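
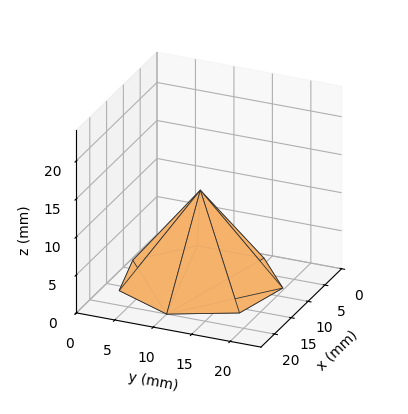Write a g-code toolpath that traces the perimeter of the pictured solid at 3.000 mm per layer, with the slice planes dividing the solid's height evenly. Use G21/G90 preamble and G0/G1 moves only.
Reading the render: the shape is a regular 7-sided pyramid, base circumscribed radius ≈ 10 mm, apex at z ≈ 12 mm (dimensions read to the nearest mm from the axis ticks). For the g-code, the solid's height is divided into equal slices at the stated Δz and each level perimeter traced with G1 moves after a G0 lift.

; perimeter-only toolpath
G21 ; units = mm
G90 ; absolute positioning
G28 ; home
; layer 1
G0 Z3.000
G0 X17.500 Y10.000
G1 X14.676 Y15.864
G1 X8.331 Y17.312
G1 X3.242 Y13.254
G1 X3.242 Y6.746
G1 X8.331 Y2.688
G1 X14.676 Y4.136
G1 X17.500 Y10.000
; layer 2
G0 Z6.000
G0 X15.000 Y10.000
G1 X13.117 Y13.909
G1 X8.887 Y14.874
G1 X5.495 Y12.169
G1 X5.495 Y7.830
G1 X8.887 Y5.125
G1 X13.117 Y6.091
G1 X15.000 Y10.000
; layer 3
G0 Z9.000
G0 X12.500 Y10.000
G1 X11.559 Y11.954
G1 X9.444 Y12.437
G1 X7.747 Y11.085
G1 X7.747 Y8.915
G1 X9.444 Y7.563
G1 X11.559 Y8.046
G1 X12.500 Y10.000
M2 ; end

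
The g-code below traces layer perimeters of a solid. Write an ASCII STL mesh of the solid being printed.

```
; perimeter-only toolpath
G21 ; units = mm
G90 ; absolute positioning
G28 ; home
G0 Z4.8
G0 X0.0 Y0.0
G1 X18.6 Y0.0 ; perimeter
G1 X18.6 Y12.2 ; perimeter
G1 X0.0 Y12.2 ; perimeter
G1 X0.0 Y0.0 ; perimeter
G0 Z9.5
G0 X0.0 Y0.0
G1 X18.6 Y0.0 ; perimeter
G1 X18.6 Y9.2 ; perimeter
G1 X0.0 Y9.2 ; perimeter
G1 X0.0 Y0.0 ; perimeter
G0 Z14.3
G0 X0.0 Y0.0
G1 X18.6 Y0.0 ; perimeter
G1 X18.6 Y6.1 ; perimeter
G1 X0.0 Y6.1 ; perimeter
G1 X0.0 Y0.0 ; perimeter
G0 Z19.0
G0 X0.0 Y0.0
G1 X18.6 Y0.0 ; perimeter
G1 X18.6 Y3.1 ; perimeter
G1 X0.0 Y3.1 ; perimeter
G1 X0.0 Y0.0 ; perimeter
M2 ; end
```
solid part
  facet normal 0.0000 0.0000 -1.0000
    outer loop
      vertex 18.6 15.3 0.0
      vertex 18.6 0.0 0.0
      vertex 0.0 0.0 0.0
    endloop
  endfacet
  facet normal 0.0000 0.0000 -1.0000
    outer loop
      vertex 0.0 15.3 0.0
      vertex 18.6 15.3 0.0
      vertex 0.0 0.0 0.0
    endloop
  endfacet
  facet normal 0.0000 -1.0000 0.0000
    outer loop
      vertex 0.0 0.0 0.0
      vertex 18.6 0.0 0.0
      vertex 18.6 0.0 23.8
    endloop
  endfacet
  facet normal 0.0000 -1.0000 0.0000
    outer loop
      vertex 0.0 0.0 0.0
      vertex 18.6 0.0 23.8
      vertex 0.0 0.0 23.8
    endloop
  endfacet
  facet normal 0.0000 0.8412 0.5408
    outer loop
      vertex 0.0 0.0 23.8
      vertex 18.6 0.0 23.8
      vertex 18.6 15.3 0.0
    endloop
  endfacet
  facet normal 0.0000 0.8412 0.5408
    outer loop
      vertex 0.0 0.0 23.8
      vertex 18.6 15.3 0.0
      vertex 0.0 15.3 0.0
    endloop
  endfacet
  facet normal -1.0000 0.0000 0.0000
    outer loop
      vertex 0.0 0.0 23.8
      vertex 0.0 15.3 0.0
      vertex 0.0 0.0 0.0
    endloop
  endfacet
  facet normal 1.0000 0.0000 0.0000
    outer loop
      vertex 18.6 0.0 0.0
      vertex 18.6 15.3 0.0
      vertex 18.6 0.0 23.8
    endloop
  endfacet
endsolid part

The G0 Z moves step by Δz≈4.8 mm. The G1 loops shrink linearly with z, so the solid tapers from its base footprint up to z≈23.8. Closing with a flat bottom cap and the tapered top and triangulating gives 8 facets — a wedge (ramp): 18.6 × 15.3 mm base, rising to 23.8 mm along the y=0 edge and sloping linearly to z=0 at y=15.3.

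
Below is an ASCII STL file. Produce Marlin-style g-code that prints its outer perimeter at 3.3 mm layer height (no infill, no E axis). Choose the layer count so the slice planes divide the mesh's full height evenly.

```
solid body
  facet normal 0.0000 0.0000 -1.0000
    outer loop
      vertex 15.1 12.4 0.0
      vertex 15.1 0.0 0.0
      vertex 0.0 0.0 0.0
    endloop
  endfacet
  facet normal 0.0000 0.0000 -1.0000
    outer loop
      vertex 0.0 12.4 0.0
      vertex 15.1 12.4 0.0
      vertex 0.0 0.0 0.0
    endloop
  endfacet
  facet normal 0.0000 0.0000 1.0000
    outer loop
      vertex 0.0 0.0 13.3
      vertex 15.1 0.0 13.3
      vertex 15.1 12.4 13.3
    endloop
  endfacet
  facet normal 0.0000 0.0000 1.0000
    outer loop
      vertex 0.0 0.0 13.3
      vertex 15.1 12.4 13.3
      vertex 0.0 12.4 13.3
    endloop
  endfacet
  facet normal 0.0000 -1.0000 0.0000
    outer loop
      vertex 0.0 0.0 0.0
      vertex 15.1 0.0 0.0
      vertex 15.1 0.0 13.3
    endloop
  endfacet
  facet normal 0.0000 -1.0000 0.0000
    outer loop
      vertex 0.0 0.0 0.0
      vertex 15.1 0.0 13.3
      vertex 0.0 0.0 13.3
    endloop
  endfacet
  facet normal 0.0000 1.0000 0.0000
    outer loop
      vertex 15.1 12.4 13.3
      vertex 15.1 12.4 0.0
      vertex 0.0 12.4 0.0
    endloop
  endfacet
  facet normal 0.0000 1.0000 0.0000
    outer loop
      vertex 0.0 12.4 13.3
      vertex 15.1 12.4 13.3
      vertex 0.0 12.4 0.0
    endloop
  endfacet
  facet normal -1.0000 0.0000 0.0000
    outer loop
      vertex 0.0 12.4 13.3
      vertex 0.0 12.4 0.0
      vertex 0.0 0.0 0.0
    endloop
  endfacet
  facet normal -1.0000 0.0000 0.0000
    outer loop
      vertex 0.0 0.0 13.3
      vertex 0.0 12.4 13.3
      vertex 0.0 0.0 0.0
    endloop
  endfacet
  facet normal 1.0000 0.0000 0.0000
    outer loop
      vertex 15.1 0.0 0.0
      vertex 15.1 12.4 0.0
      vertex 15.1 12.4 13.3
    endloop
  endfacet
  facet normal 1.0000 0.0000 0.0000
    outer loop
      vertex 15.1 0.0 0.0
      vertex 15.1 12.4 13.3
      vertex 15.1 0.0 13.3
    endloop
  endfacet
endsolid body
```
; perimeter-only toolpath
G21 ; units = mm
G90 ; absolute positioning
G28 ; home
; layer 1
G0 Z3.3
G0 X0.0 Y0.0
G1 X15.1 Y0.0
G1 X15.1 Y12.4
G1 X0.0 Y12.4
G1 X0.0 Y0.0
; layer 2
G0 Z6.7
G0 X0.0 Y0.0
G1 X15.1 Y0.0
G1 X15.1 Y12.4
G1 X0.0 Y12.4
G1 X0.0 Y0.0
; layer 3
G0 Z10.0
G0 X0.0 Y0.0
G1 X15.1 Y0.0
G1 X15.1 Y12.4
G1 X0.0 Y12.4
G1 X0.0 Y0.0
; layer 4
G0 Z13.3
G0 X0.0 Y0.0
G1 X15.1 Y0.0
G1 X15.1 Y12.4
G1 X0.0 Y12.4
G1 X0.0 Y0.0
M2 ; end

The solid is a rectangular box, roughly 15.1 × 12.4 mm footprint and 13.3 mm tall. Slicing at Δz = 3.3 mm — 4 equal slices spanning the solid's height, so layer i sits at z = i·h/4 — gives 4 non-empty perimeters. Each is a 4-segment closed polygon; G0 lifts to the layer z and rapids to the start vertex, then G1 traces the edges.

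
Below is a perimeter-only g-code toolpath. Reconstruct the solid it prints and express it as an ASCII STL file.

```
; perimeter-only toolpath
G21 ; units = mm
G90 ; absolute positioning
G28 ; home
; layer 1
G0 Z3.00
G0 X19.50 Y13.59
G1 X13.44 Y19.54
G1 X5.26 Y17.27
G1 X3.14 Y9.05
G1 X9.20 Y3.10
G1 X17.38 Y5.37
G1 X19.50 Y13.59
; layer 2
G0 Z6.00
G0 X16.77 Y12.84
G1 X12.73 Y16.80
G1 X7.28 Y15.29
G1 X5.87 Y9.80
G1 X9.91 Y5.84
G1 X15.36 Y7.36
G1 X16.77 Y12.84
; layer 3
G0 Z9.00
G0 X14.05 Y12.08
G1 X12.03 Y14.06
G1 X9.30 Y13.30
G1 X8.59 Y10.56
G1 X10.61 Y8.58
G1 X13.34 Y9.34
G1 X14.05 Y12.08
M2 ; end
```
solid part
  facet normal 0.0000 0.0000 -1.0000
    outer loop
      vertex 3.24 19.25 0.00
      vertex 14.15 22.28 0.00
      vertex 22.23 14.35 0.00
    endloop
  endfacet
  facet normal 0.0000 0.0000 -1.0000
    outer loop
      vertex 0.41 8.29 0.00
      vertex 3.24 19.25 0.00
      vertex 22.23 14.35 0.00
    endloop
  endfacet
  facet normal 0.0000 0.0000 -1.0000
    outer loop
      vertex 8.49 0.36 0.00
      vertex 0.41 8.29 0.00
      vertex 22.23 14.35 0.00
    endloop
  endfacet
  facet normal 0.0000 0.0000 -1.0000
    outer loop
      vertex 19.40 3.39 0.00
      vertex 8.49 0.36 0.00
      vertex 22.23 14.35 0.00
    endloop
  endfacet
  facet normal 0.5424 0.5527 0.6327
    outer loop
      vertex 22.23 14.35 0.00
      vertex 14.15 22.28 0.00
      vertex 11.32 11.32 12.00
    endloop
  endfacet
  facet normal -0.2072 0.7462 0.6327
    outer loop
      vertex 14.15 22.28 0.00
      vertex 3.24 19.25 0.00
      vertex 11.32 11.32 12.00
    endloop
  endfacet
  facet normal -0.7498 0.1936 0.6328
    outer loop
      vertex 3.24 19.25 0.00
      vertex 0.41 8.29 0.00
      vertex 11.32 11.32 12.00
    endloop
  endfacet
  facet normal -0.5424 -0.5527 0.6327
    outer loop
      vertex 0.41 8.29 0.00
      vertex 8.49 0.36 0.00
      vertex 11.32 11.32 12.00
    endloop
  endfacet
  facet normal 0.2072 -0.7462 0.6327
    outer loop
      vertex 8.49 0.36 0.00
      vertex 19.40 3.39 0.00
      vertex 11.32 11.32 12.00
    endloop
  endfacet
  facet normal 0.7498 -0.1936 0.6328
    outer loop
      vertex 19.40 3.39 0.00
      vertex 22.23 14.35 0.00
      vertex 11.32 11.32 12.00
    endloop
  endfacet
endsolid part

The G0 Z moves step by Δz≈3.00 mm. The G1 loops shrink linearly with z, so the solid tapers from its base footprint up to z≈12. Closing with a flat bottom cap and the tapered top and triangulating gives 10 facets — a regular 6-sided pyramid, base circumscribed radius ≈ 11.3 mm, apex at z ≈ 12 mm.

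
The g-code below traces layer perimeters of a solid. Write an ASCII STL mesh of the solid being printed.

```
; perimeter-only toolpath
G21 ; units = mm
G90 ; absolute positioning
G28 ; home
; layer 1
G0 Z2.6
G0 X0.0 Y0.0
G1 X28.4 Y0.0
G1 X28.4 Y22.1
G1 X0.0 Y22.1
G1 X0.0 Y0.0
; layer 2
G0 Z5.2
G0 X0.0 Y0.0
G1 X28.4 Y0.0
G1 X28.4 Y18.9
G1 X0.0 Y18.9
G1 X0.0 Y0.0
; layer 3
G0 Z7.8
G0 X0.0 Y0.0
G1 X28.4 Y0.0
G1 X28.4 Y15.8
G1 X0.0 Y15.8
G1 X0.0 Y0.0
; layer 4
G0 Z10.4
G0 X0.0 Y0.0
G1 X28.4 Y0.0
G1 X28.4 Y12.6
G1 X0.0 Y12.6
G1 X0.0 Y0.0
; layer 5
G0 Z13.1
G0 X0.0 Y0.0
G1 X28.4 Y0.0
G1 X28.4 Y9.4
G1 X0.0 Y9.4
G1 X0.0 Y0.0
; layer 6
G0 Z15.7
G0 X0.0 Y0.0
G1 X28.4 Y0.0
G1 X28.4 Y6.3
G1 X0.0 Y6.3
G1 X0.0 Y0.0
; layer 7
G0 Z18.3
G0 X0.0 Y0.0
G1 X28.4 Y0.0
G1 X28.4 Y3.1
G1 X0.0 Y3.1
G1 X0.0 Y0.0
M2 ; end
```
solid part
  facet normal 0.0000 0.0000 -1.0000
    outer loop
      vertex 28.4 25.2 0.0
      vertex 28.4 0.0 0.0
      vertex 0.0 0.0 0.0
    endloop
  endfacet
  facet normal 0.0000 0.0000 -1.0000
    outer loop
      vertex 0.0 25.2 0.0
      vertex 28.4 25.2 0.0
      vertex 0.0 0.0 0.0
    endloop
  endfacet
  facet normal 0.0000 -1.0000 0.0000
    outer loop
      vertex 0.0 0.0 0.0
      vertex 28.4 0.0 0.0
      vertex 28.4 0.0 20.9
    endloop
  endfacet
  facet normal 0.0000 -1.0000 0.0000
    outer loop
      vertex 0.0 0.0 0.0
      vertex 28.4 0.0 20.9
      vertex 0.0 0.0 20.9
    endloop
  endfacet
  facet normal 0.0000 0.6384 0.7697
    outer loop
      vertex 0.0 0.0 20.9
      vertex 28.4 0.0 20.9
      vertex 28.4 25.2 0.0
    endloop
  endfacet
  facet normal 0.0000 0.6384 0.7697
    outer loop
      vertex 0.0 0.0 20.9
      vertex 28.4 25.2 0.0
      vertex 0.0 25.2 0.0
    endloop
  endfacet
  facet normal -1.0000 0.0000 0.0000
    outer loop
      vertex 0.0 0.0 20.9
      vertex 0.0 25.2 0.0
      vertex 0.0 0.0 0.0
    endloop
  endfacet
  facet normal 1.0000 0.0000 0.0000
    outer loop
      vertex 28.4 0.0 0.0
      vertex 28.4 25.2 0.0
      vertex 28.4 0.0 20.9
    endloop
  endfacet
endsolid part

The G0 Z moves step by Δz≈2.6 mm. The G1 loops shrink linearly with z, so the solid tapers from its base footprint up to z≈20.9. Closing with a flat bottom cap and the tapered top and triangulating gives 8 facets — a wedge (ramp): 28.4 × 25.2 mm base, rising to 20.9 mm along the y=0 edge and sloping linearly to z=0 at y=25.2.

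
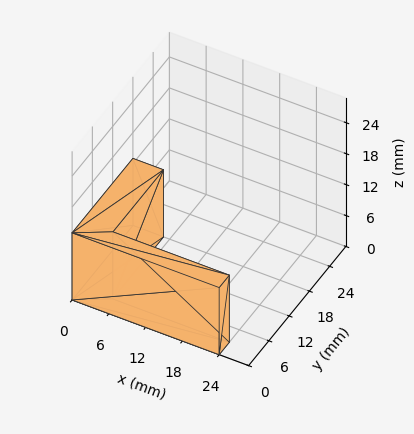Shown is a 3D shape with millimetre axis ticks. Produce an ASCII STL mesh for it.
Reading the render: the shape is an L-shaped prism: outer 24 × 18 mm, arm thicknesses ≈ 3 mm (horizontal) and 5 mm (vertical), extruded 13 mm in z (dimensions read to the nearest mm from the axis ticks). For the STL, each face is triangulated and given an outward normal.

solid part
  facet normal 0.0000 0.0000 -1.0000
    outer loop
      vertex 24.0 3.0 0.0
      vertex 24.0 0.0 0.0
      vertex 0.0 0.0 0.0
    endloop
  endfacet
  facet normal 0.0000 0.0000 -1.0000
    outer loop
      vertex 5.0 3.0 0.0
      vertex 24.0 3.0 0.0
      vertex 0.0 0.0 0.0
    endloop
  endfacet
  facet normal 0.0000 0.0000 -1.0000
    outer loop
      vertex 5.0 18.0 0.0
      vertex 5.0 3.0 0.0
      vertex 0.0 0.0 0.0
    endloop
  endfacet
  facet normal 0.0000 0.0000 -1.0000
    outer loop
      vertex 0.0 18.0 0.0
      vertex 5.0 18.0 0.0
      vertex 0.0 0.0 0.0
    endloop
  endfacet
  facet normal 0.0000 0.0000 1.0000
    outer loop
      vertex 0.0 0.0 13.0
      vertex 24.0 0.0 13.0
      vertex 24.0 3.0 13.0
    endloop
  endfacet
  facet normal 0.0000 0.0000 1.0000
    outer loop
      vertex 0.0 0.0 13.0
      vertex 24.0 3.0 13.0
      vertex 5.0 3.0 13.0
    endloop
  endfacet
  facet normal 0.0000 0.0000 1.0000
    outer loop
      vertex 0.0 0.0 13.0
      vertex 5.0 3.0 13.0
      vertex 5.0 18.0 13.0
    endloop
  endfacet
  facet normal 0.0000 0.0000 1.0000
    outer loop
      vertex 0.0 0.0 13.0
      vertex 5.0 18.0 13.0
      vertex 0.0 18.0 13.0
    endloop
  endfacet
  facet normal 0.0000 -1.0000 0.0000
    outer loop
      vertex 0.0 0.0 0.0
      vertex 24.0 0.0 0.0
      vertex 24.0 0.0 13.0
    endloop
  endfacet
  facet normal 0.0000 -1.0000 0.0000
    outer loop
      vertex 0.0 0.0 0.0
      vertex 24.0 0.0 13.0
      vertex 0.0 0.0 13.0
    endloop
  endfacet
  facet normal 1.0000 0.0000 0.0000
    outer loop
      vertex 24.0 0.0 0.0
      vertex 24.0 3.0 0.0
      vertex 24.0 3.0 13.0
    endloop
  endfacet
  facet normal 1.0000 0.0000 0.0000
    outer loop
      vertex 24.0 0.0 0.0
      vertex 24.0 3.0 13.0
      vertex 24.0 0.0 13.0
    endloop
  endfacet
  facet normal 0.0000 1.0000 0.0000
    outer loop
      vertex 24.0 3.0 0.0
      vertex 5.0 3.0 0.0
      vertex 5.0 3.0 13.0
    endloop
  endfacet
  facet normal 0.0000 1.0000 0.0000
    outer loop
      vertex 24.0 3.0 0.0
      vertex 5.0 3.0 13.0
      vertex 24.0 3.0 13.0
    endloop
  endfacet
  facet normal 1.0000 0.0000 0.0000
    outer loop
      vertex 5.0 3.0 0.0
      vertex 5.0 18.0 0.0
      vertex 5.0 18.0 13.0
    endloop
  endfacet
  facet normal 1.0000 0.0000 0.0000
    outer loop
      vertex 5.0 3.0 0.0
      vertex 5.0 18.0 13.0
      vertex 5.0 3.0 13.0
    endloop
  endfacet
  facet normal 0.0000 1.0000 0.0000
    outer loop
      vertex 5.0 18.0 0.0
      vertex 0.0 18.0 0.0
      vertex 0.0 18.0 13.0
    endloop
  endfacet
  facet normal 0.0000 1.0000 0.0000
    outer loop
      vertex 5.0 18.0 0.0
      vertex 0.0 18.0 13.0
      vertex 5.0 18.0 13.0
    endloop
  endfacet
  facet normal -1.0000 0.0000 0.0000
    outer loop
      vertex 0.0 18.0 0.0
      vertex 0.0 0.0 0.0
      vertex 0.0 0.0 13.0
    endloop
  endfacet
  facet normal -1.0000 0.0000 0.0000
    outer loop
      vertex 0.0 18.0 0.0
      vertex 0.0 0.0 13.0
      vertex 0.0 18.0 13.0
    endloop
  endfacet
endsolid part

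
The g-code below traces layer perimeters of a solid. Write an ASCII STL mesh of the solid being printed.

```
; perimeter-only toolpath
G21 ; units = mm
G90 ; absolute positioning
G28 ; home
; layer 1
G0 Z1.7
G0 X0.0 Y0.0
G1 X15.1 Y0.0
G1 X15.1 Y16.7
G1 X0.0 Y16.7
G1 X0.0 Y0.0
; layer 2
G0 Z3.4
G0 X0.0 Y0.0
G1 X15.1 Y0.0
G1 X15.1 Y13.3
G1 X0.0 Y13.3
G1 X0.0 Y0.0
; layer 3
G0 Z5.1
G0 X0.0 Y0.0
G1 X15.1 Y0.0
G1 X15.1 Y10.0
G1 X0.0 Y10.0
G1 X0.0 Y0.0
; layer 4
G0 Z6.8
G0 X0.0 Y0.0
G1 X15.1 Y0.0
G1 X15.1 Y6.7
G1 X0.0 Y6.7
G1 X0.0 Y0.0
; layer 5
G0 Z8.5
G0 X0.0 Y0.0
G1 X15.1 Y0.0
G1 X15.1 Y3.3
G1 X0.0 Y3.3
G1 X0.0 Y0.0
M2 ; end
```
solid part
  facet normal 0.0000 0.0000 -1.0000
    outer loop
      vertex 15.1 20.0 0.0
      vertex 15.1 0.0 0.0
      vertex 0.0 0.0 0.0
    endloop
  endfacet
  facet normal 0.0000 0.0000 -1.0000
    outer loop
      vertex 0.0 20.0 0.0
      vertex 15.1 20.0 0.0
      vertex 0.0 0.0 0.0
    endloop
  endfacet
  facet normal 0.0000 -1.0000 0.0000
    outer loop
      vertex 0.0 0.0 0.0
      vertex 15.1 0.0 0.0
      vertex 15.1 0.0 10.2
    endloop
  endfacet
  facet normal 0.0000 -1.0000 0.0000
    outer loop
      vertex 0.0 0.0 0.0
      vertex 15.1 0.0 10.2
      vertex 0.0 0.0 10.2
    endloop
  endfacet
  facet normal 0.0000 0.4543 0.8908
    outer loop
      vertex 0.0 0.0 10.2
      vertex 15.1 0.0 10.2
      vertex 15.1 20.0 0.0
    endloop
  endfacet
  facet normal 0.0000 0.4543 0.8908
    outer loop
      vertex 0.0 0.0 10.2
      vertex 15.1 20.0 0.0
      vertex 0.0 20.0 0.0
    endloop
  endfacet
  facet normal -1.0000 0.0000 0.0000
    outer loop
      vertex 0.0 0.0 10.2
      vertex 0.0 20.0 0.0
      vertex 0.0 0.0 0.0
    endloop
  endfacet
  facet normal 1.0000 0.0000 0.0000
    outer loop
      vertex 15.1 0.0 0.0
      vertex 15.1 20.0 0.0
      vertex 15.1 0.0 10.2
    endloop
  endfacet
endsolid part

The G0 Z moves step by Δz≈1.7 mm. The G1 loops shrink linearly with z, so the solid tapers from its base footprint up to z≈10.2. Closing with a flat bottom cap and the tapered top and triangulating gives 8 facets — a wedge (ramp): 15.1 × 20 mm base, rising to 10.2 mm along the y=0 edge and sloping linearly to z=0 at y=20.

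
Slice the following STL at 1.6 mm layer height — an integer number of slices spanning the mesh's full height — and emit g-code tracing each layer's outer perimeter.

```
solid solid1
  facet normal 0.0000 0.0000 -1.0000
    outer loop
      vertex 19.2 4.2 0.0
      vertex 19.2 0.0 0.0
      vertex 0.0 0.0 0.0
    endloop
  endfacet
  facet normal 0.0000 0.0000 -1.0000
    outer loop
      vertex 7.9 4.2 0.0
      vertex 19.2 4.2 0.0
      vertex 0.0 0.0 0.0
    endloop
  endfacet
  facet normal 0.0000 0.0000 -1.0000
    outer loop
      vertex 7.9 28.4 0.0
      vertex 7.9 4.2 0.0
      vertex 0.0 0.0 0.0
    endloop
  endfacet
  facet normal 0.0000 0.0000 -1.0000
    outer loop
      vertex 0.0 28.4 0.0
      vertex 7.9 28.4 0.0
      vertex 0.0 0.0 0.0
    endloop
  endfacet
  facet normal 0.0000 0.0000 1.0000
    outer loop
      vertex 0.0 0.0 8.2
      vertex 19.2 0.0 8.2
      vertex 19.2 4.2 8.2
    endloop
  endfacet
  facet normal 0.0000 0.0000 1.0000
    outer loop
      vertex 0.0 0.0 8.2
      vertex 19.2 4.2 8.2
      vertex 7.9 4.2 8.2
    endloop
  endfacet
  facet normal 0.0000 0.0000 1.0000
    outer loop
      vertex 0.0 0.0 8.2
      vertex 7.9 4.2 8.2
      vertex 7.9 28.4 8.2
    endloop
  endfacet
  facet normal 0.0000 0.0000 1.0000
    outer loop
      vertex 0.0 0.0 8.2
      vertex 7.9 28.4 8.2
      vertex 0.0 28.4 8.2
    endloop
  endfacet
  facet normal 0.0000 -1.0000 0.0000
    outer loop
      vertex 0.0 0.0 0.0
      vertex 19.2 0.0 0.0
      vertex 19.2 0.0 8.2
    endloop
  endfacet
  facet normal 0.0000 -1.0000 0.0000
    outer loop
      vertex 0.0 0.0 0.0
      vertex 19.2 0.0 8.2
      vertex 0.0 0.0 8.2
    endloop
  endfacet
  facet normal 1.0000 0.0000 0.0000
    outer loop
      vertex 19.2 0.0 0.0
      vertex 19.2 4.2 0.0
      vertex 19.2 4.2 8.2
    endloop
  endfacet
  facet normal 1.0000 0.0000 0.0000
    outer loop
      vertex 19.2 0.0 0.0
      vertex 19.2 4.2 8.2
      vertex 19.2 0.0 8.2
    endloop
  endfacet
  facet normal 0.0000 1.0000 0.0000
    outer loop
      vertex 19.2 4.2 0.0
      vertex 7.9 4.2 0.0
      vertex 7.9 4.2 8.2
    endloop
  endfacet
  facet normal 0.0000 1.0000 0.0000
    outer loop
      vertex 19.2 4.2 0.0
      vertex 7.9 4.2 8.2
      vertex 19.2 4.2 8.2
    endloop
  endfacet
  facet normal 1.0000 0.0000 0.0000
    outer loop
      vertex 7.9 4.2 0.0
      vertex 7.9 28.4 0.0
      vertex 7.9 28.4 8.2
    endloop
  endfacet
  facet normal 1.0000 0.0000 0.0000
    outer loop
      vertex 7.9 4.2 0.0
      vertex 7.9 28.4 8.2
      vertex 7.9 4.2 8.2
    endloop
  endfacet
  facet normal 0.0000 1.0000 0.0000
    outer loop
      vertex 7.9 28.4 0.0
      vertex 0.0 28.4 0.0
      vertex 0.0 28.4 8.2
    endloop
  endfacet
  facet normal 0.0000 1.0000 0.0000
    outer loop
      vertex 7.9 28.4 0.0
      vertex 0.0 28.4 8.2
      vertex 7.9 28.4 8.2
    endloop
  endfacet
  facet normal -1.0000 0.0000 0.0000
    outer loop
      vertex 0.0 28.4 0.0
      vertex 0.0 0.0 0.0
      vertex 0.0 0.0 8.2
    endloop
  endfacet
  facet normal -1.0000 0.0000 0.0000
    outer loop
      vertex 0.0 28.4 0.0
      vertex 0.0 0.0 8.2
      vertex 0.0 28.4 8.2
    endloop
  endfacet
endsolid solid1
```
; perimeter-only toolpath
G21 ; units = mm
G90 ; absolute positioning
G28 ; home
; layer 1
G0 Z1.6
G0 X0.0 Y0.0
G1 X19.2 Y0.0
G1 X19.2 Y4.2
G1 X7.9 Y4.2
G1 X7.9 Y28.4
G1 X0.0 Y28.4
G1 X0.0 Y0.0
; layer 2
G0 Z3.3
G0 X0.0 Y0.0
G1 X19.2 Y0.0
G1 X19.2 Y4.2
G1 X7.9 Y4.2
G1 X7.9 Y28.4
G1 X0.0 Y28.4
G1 X0.0 Y0.0
; layer 3
G0 Z4.9
G0 X0.0 Y0.0
G1 X19.2 Y0.0
G1 X19.2 Y4.2
G1 X7.9 Y4.2
G1 X7.9 Y28.4
G1 X0.0 Y28.4
G1 X0.0 Y0.0
; layer 4
G0 Z6.6
G0 X0.0 Y0.0
G1 X19.2 Y0.0
G1 X19.2 Y4.2
G1 X7.9 Y4.2
G1 X7.9 Y28.4
G1 X0.0 Y28.4
G1 X0.0 Y0.0
; layer 5
G0 Z8.2
G0 X0.0 Y0.0
G1 X19.2 Y0.0
G1 X19.2 Y4.2
G1 X7.9 Y4.2
G1 X7.9 Y28.4
G1 X0.0 Y28.4
G1 X0.0 Y0.0
M2 ; end

The solid is an L-shaped prism: outer 19.2 × 28.4 mm, arm thicknesses ≈ 4.2 mm (horizontal) and 7.9 mm (vertical), extruded 8.2 mm in z. Slicing at Δz = 1.6 mm — 5 equal slices spanning the solid's height, so layer i sits at z = i·h/5 — gives 5 non-empty perimeters. Each is a 6-segment closed polygon; G0 lifts to the layer z and rapids to the start vertex, then G1 traces the edges.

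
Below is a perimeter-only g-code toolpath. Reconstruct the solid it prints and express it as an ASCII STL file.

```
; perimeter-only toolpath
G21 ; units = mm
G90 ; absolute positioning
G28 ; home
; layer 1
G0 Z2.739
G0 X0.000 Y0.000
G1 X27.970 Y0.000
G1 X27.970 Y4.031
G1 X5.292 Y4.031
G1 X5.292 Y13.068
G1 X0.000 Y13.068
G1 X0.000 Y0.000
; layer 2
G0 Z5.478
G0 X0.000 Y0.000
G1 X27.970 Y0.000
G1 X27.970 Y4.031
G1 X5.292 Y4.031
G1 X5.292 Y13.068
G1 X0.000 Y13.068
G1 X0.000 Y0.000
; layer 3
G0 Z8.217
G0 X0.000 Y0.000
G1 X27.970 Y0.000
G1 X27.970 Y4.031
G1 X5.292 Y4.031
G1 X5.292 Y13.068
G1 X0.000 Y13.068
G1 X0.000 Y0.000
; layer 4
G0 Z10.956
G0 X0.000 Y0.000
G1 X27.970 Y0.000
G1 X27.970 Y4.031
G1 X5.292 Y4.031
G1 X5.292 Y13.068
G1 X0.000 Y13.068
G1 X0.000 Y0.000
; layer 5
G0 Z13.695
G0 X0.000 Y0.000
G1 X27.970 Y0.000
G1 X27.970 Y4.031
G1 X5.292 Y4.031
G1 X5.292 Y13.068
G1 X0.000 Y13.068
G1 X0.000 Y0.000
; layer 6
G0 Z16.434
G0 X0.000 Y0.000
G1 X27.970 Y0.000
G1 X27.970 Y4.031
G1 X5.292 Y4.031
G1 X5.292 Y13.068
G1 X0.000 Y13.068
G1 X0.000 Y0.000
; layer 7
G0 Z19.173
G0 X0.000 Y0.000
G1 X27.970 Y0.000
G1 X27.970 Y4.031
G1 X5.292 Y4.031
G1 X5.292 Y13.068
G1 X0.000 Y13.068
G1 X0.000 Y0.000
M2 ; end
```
solid part
  facet normal 0.0000 0.0000 -1.0000
    outer loop
      vertex 27.970 4.031 0.000
      vertex 27.970 0.000 0.000
      vertex 0.000 0.000 0.000
    endloop
  endfacet
  facet normal 0.0000 0.0000 -1.0000
    outer loop
      vertex 5.292 4.031 0.000
      vertex 27.970 4.031 0.000
      vertex 0.000 0.000 0.000
    endloop
  endfacet
  facet normal 0.0000 0.0000 -1.0000
    outer loop
      vertex 5.292 13.068 0.000
      vertex 5.292 4.031 0.000
      vertex 0.000 0.000 0.000
    endloop
  endfacet
  facet normal 0.0000 0.0000 -1.0000
    outer loop
      vertex 0.000 13.068 0.000
      vertex 5.292 13.068 0.000
      vertex 0.000 0.000 0.000
    endloop
  endfacet
  facet normal 0.0000 0.0000 1.0000
    outer loop
      vertex 0.000 0.000 19.173
      vertex 27.970 0.000 19.173
      vertex 27.970 4.031 19.173
    endloop
  endfacet
  facet normal 0.0000 0.0000 1.0000
    outer loop
      vertex 0.000 0.000 19.173
      vertex 27.970 4.031 19.173
      vertex 5.292 4.031 19.173
    endloop
  endfacet
  facet normal 0.0000 0.0000 1.0000
    outer loop
      vertex 0.000 0.000 19.173
      vertex 5.292 4.031 19.173
      vertex 5.292 13.068 19.173
    endloop
  endfacet
  facet normal 0.0000 0.0000 1.0000
    outer loop
      vertex 0.000 0.000 19.173
      vertex 5.292 13.068 19.173
      vertex 0.000 13.068 19.173
    endloop
  endfacet
  facet normal 0.0000 -1.0000 0.0000
    outer loop
      vertex 0.000 0.000 0.000
      vertex 27.970 0.000 0.000
      vertex 27.970 0.000 19.173
    endloop
  endfacet
  facet normal 0.0000 -1.0000 0.0000
    outer loop
      vertex 0.000 0.000 0.000
      vertex 27.970 0.000 19.173
      vertex 0.000 0.000 19.173
    endloop
  endfacet
  facet normal 1.0000 0.0000 0.0000
    outer loop
      vertex 27.970 0.000 0.000
      vertex 27.970 4.031 0.000
      vertex 27.970 4.031 19.173
    endloop
  endfacet
  facet normal 1.0000 0.0000 0.0000
    outer loop
      vertex 27.970 0.000 0.000
      vertex 27.970 4.031 19.173
      vertex 27.970 0.000 19.173
    endloop
  endfacet
  facet normal 0.0000 1.0000 0.0000
    outer loop
      vertex 27.970 4.031 0.000
      vertex 5.292 4.031 0.000
      vertex 5.292 4.031 19.173
    endloop
  endfacet
  facet normal 0.0000 1.0000 0.0000
    outer loop
      vertex 27.970 4.031 0.000
      vertex 5.292 4.031 19.173
      vertex 27.970 4.031 19.173
    endloop
  endfacet
  facet normal 1.0000 0.0000 0.0000
    outer loop
      vertex 5.292 4.031 0.000
      vertex 5.292 13.068 0.000
      vertex 5.292 13.068 19.173
    endloop
  endfacet
  facet normal 1.0000 0.0000 0.0000
    outer loop
      vertex 5.292 4.031 0.000
      vertex 5.292 13.068 19.173
      vertex 5.292 4.031 19.173
    endloop
  endfacet
  facet normal 0.0000 1.0000 0.0000
    outer loop
      vertex 5.292 13.068 0.000
      vertex 0.000 13.068 0.000
      vertex 0.000 13.068 19.173
    endloop
  endfacet
  facet normal 0.0000 1.0000 0.0000
    outer loop
      vertex 5.292 13.068 0.000
      vertex 0.000 13.068 19.173
      vertex 5.292 13.068 19.173
    endloop
  endfacet
  facet normal -1.0000 0.0000 0.0000
    outer loop
      vertex 0.000 13.068 0.000
      vertex 0.000 0.000 0.000
      vertex 0.000 0.000 19.173
    endloop
  endfacet
  facet normal -1.0000 0.0000 0.0000
    outer loop
      vertex 0.000 13.068 0.000
      vertex 0.000 0.000 19.173
      vertex 0.000 13.068 19.173
    endloop
  endfacet
endsolid part

The G0 Z moves step by Δz≈2.739 mm. Every layer's G1 loop is the same polygon, so the solid is a straight extrusion of it from z=0 to z≈19.2. Closing with flat bottom and top caps and triangulating gives 20 facets — an L-shaped prism: outer 28 × 13.1 mm, arm thicknesses ≈ 4.03 mm (horizontal) and 5.29 mm (vertical), extruded 19.2 mm in z.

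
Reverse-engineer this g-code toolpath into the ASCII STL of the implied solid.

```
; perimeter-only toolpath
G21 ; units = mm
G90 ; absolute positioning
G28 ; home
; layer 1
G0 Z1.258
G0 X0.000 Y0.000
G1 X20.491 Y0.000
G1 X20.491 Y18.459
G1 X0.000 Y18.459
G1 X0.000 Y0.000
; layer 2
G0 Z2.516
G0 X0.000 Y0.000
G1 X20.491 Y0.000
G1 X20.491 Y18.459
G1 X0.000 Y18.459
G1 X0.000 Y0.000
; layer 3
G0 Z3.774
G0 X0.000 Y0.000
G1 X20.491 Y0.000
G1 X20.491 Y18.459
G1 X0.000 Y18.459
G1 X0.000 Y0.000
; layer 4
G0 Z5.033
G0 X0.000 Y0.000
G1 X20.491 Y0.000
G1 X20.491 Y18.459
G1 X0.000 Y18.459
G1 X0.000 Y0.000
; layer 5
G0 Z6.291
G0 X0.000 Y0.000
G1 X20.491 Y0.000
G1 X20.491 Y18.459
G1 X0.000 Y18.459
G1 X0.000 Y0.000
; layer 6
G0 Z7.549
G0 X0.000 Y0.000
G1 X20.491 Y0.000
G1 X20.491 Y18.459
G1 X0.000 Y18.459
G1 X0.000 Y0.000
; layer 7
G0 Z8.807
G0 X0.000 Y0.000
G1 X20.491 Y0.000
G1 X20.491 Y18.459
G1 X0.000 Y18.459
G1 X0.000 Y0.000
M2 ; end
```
solid part
  facet normal 0.0000 0.0000 -1.0000
    outer loop
      vertex 20.491 18.459 0.000
      vertex 20.491 0.000 0.000
      vertex 0.000 0.000 0.000
    endloop
  endfacet
  facet normal 0.0000 0.0000 -1.0000
    outer loop
      vertex 0.000 18.459 0.000
      vertex 20.491 18.459 0.000
      vertex 0.000 0.000 0.000
    endloop
  endfacet
  facet normal 0.0000 0.0000 1.0000
    outer loop
      vertex 0.000 0.000 8.807
      vertex 20.491 0.000 8.807
      vertex 20.491 18.459 8.807
    endloop
  endfacet
  facet normal 0.0000 0.0000 1.0000
    outer loop
      vertex 0.000 0.000 8.807
      vertex 20.491 18.459 8.807
      vertex 0.000 18.459 8.807
    endloop
  endfacet
  facet normal 0.0000 -1.0000 0.0000
    outer loop
      vertex 0.000 0.000 0.000
      vertex 20.491 0.000 0.000
      vertex 20.491 0.000 8.807
    endloop
  endfacet
  facet normal 0.0000 -1.0000 0.0000
    outer loop
      vertex 0.000 0.000 0.000
      vertex 20.491 0.000 8.807
      vertex 0.000 0.000 8.807
    endloop
  endfacet
  facet normal 0.0000 1.0000 0.0000
    outer loop
      vertex 20.491 18.459 8.807
      vertex 20.491 18.459 0.000
      vertex 0.000 18.459 0.000
    endloop
  endfacet
  facet normal 0.0000 1.0000 0.0000
    outer loop
      vertex 0.000 18.459 8.807
      vertex 20.491 18.459 8.807
      vertex 0.000 18.459 0.000
    endloop
  endfacet
  facet normal -1.0000 0.0000 0.0000
    outer loop
      vertex 0.000 18.459 8.807
      vertex 0.000 18.459 0.000
      vertex 0.000 0.000 0.000
    endloop
  endfacet
  facet normal -1.0000 0.0000 0.0000
    outer loop
      vertex 0.000 0.000 8.807
      vertex 0.000 18.459 8.807
      vertex 0.000 0.000 0.000
    endloop
  endfacet
  facet normal 1.0000 0.0000 0.0000
    outer loop
      vertex 20.491 0.000 0.000
      vertex 20.491 18.459 0.000
      vertex 20.491 18.459 8.807
    endloop
  endfacet
  facet normal 1.0000 0.0000 0.0000
    outer loop
      vertex 20.491 0.000 0.000
      vertex 20.491 18.459 8.807
      vertex 20.491 0.000 8.807
    endloop
  endfacet
endsolid part

The G0 Z moves step by Δz≈1.258 mm. Every layer's G1 loop is the same polygon, so the solid is a straight extrusion of it from z=0 to z≈8.81. Closing with flat bottom and top caps and triangulating gives 12 facets — a rectangular box, roughly 20.5 × 18.5 mm footprint and 8.81 mm tall.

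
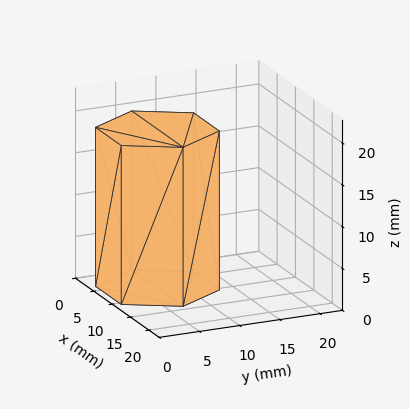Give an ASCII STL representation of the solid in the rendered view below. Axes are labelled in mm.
Reading the render: the shape is a regular 6-sided prism (a cylinder approximated with 6 flat sides), circumscribed radius ≈ 7 mm, height ≈ 19 mm (dimensions read to the nearest mm from the axis ticks). For the STL, each face is triangulated and given an outward normal.

solid part
  facet normal 0.0000 0.0000 -1.0000
    outer loop
      vertex 3.5 13.1 0.0
      vertex 10.5 13.1 0.0
      vertex 14.0 7.0 0.0
    endloop
  endfacet
  facet normal 0.0000 0.0000 -1.0000
    outer loop
      vertex 0.0 7.0 0.0
      vertex 3.5 13.1 0.0
      vertex 14.0 7.0 0.0
    endloop
  endfacet
  facet normal 0.0000 0.0000 -1.0000
    outer loop
      vertex 3.5 0.9 0.0
      vertex 0.0 7.0 0.0
      vertex 14.0 7.0 0.0
    endloop
  endfacet
  facet normal 0.0000 0.0000 -1.0000
    outer loop
      vertex 10.5 0.9 0.0
      vertex 3.5 0.9 0.0
      vertex 14.0 7.0 0.0
    endloop
  endfacet
  facet normal 0.0000 0.0000 1.0000
    outer loop
      vertex 14.0 7.0 19.0
      vertex 10.5 13.1 19.0
      vertex 3.5 13.1 19.0
    endloop
  endfacet
  facet normal 0.0000 0.0000 1.0000
    outer loop
      vertex 14.0 7.0 19.0
      vertex 3.5 13.1 19.0
      vertex 0.0 7.0 19.0
    endloop
  endfacet
  facet normal 0.0000 0.0000 1.0000
    outer loop
      vertex 14.0 7.0 19.0
      vertex 0.0 7.0 19.0
      vertex 3.5 0.9 19.0
    endloop
  endfacet
  facet normal 0.0000 0.0000 1.0000
    outer loop
      vertex 14.0 7.0 19.0
      vertex 3.5 0.9 19.0
      vertex 10.5 0.9 19.0
    endloop
  endfacet
  facet normal 0.8674 0.4977 0.0000
    outer loop
      vertex 14.0 7.0 0.0
      vertex 10.5 13.1 0.0
      vertex 10.5 13.1 19.0
    endloop
  endfacet
  facet normal 0.8674 0.4977 0.0000
    outer loop
      vertex 14.0 7.0 0.0
      vertex 10.5 13.1 19.0
      vertex 14.0 7.0 19.0
    endloop
  endfacet
  facet normal 0.0000 1.0000 0.0000
    outer loop
      vertex 10.5 13.1 0.0
      vertex 3.5 13.1 0.0
      vertex 3.5 13.1 19.0
    endloop
  endfacet
  facet normal 0.0000 1.0000 0.0000
    outer loop
      vertex 10.5 13.1 0.0
      vertex 3.5 13.1 19.0
      vertex 10.5 13.1 19.0
    endloop
  endfacet
  facet normal -0.8674 0.4977 0.0000
    outer loop
      vertex 3.5 13.1 0.0
      vertex 0.0 7.0 0.0
      vertex 0.0 7.0 19.0
    endloop
  endfacet
  facet normal -0.8674 0.4977 0.0000
    outer loop
      vertex 3.5 13.1 0.0
      vertex 0.0 7.0 19.0
      vertex 3.5 13.1 19.0
    endloop
  endfacet
  facet normal -0.8674 -0.4977 0.0000
    outer loop
      vertex 0.0 7.0 0.0
      vertex 3.5 0.9 0.0
      vertex 3.5 0.9 19.0
    endloop
  endfacet
  facet normal -0.8674 -0.4977 0.0000
    outer loop
      vertex 0.0 7.0 0.0
      vertex 3.5 0.9 19.0
      vertex 0.0 7.0 19.0
    endloop
  endfacet
  facet normal 0.0000 -1.0000 0.0000
    outer loop
      vertex 3.5 0.9 0.0
      vertex 10.5 0.9 0.0
      vertex 10.5 0.9 19.0
    endloop
  endfacet
  facet normal 0.0000 -1.0000 0.0000
    outer loop
      vertex 3.5 0.9 0.0
      vertex 10.5 0.9 19.0
      vertex 3.5 0.9 19.0
    endloop
  endfacet
  facet normal 0.8674 -0.4977 0.0000
    outer loop
      vertex 10.5 0.9 0.0
      vertex 14.0 7.0 0.0
      vertex 14.0 7.0 19.0
    endloop
  endfacet
  facet normal 0.8674 -0.4977 0.0000
    outer loop
      vertex 10.5 0.9 0.0
      vertex 14.0 7.0 19.0
      vertex 10.5 0.9 19.0
    endloop
  endfacet
endsolid part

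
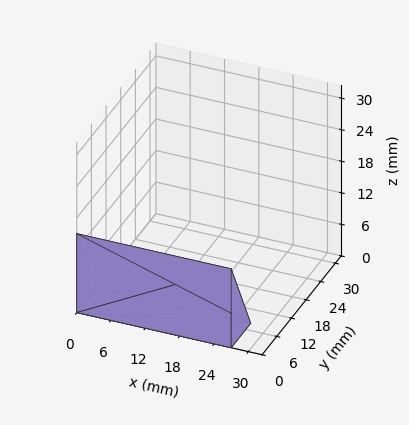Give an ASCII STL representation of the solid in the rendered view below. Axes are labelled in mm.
Reading the render: the shape is a wedge (ramp): 27 × 8 mm base, rising to 15 mm along the y=0 edge and sloping linearly to z=0 at y=8 (dimensions read to the nearest mm from the axis ticks). For the STL, each face is triangulated and given an outward normal.

solid part
  facet normal 0.0000 0.0000 -1.0000
    outer loop
      vertex 27.0 8.0 0.0
      vertex 27.0 0.0 0.0
      vertex 0.0 0.0 0.0
    endloop
  endfacet
  facet normal 0.0000 0.0000 -1.0000
    outer loop
      vertex 0.0 8.0 0.0
      vertex 27.0 8.0 0.0
      vertex 0.0 0.0 0.0
    endloop
  endfacet
  facet normal 0.0000 -1.0000 0.0000
    outer loop
      vertex 0.0 0.0 0.0
      vertex 27.0 0.0 0.0
      vertex 27.0 0.0 15.0
    endloop
  endfacet
  facet normal 0.0000 -1.0000 0.0000
    outer loop
      vertex 0.0 0.0 0.0
      vertex 27.0 0.0 15.0
      vertex 0.0 0.0 15.0
    endloop
  endfacet
  facet normal 0.0000 0.8824 0.4706
    outer loop
      vertex 0.0 0.0 15.0
      vertex 27.0 0.0 15.0
      vertex 27.0 8.0 0.0
    endloop
  endfacet
  facet normal 0.0000 0.8824 0.4706
    outer loop
      vertex 0.0 0.0 15.0
      vertex 27.0 8.0 0.0
      vertex 0.0 8.0 0.0
    endloop
  endfacet
  facet normal -1.0000 0.0000 0.0000
    outer loop
      vertex 0.0 0.0 15.0
      vertex 0.0 8.0 0.0
      vertex 0.0 0.0 0.0
    endloop
  endfacet
  facet normal 1.0000 0.0000 0.0000
    outer loop
      vertex 27.0 0.0 0.0
      vertex 27.0 8.0 0.0
      vertex 27.0 0.0 15.0
    endloop
  endfacet
endsolid part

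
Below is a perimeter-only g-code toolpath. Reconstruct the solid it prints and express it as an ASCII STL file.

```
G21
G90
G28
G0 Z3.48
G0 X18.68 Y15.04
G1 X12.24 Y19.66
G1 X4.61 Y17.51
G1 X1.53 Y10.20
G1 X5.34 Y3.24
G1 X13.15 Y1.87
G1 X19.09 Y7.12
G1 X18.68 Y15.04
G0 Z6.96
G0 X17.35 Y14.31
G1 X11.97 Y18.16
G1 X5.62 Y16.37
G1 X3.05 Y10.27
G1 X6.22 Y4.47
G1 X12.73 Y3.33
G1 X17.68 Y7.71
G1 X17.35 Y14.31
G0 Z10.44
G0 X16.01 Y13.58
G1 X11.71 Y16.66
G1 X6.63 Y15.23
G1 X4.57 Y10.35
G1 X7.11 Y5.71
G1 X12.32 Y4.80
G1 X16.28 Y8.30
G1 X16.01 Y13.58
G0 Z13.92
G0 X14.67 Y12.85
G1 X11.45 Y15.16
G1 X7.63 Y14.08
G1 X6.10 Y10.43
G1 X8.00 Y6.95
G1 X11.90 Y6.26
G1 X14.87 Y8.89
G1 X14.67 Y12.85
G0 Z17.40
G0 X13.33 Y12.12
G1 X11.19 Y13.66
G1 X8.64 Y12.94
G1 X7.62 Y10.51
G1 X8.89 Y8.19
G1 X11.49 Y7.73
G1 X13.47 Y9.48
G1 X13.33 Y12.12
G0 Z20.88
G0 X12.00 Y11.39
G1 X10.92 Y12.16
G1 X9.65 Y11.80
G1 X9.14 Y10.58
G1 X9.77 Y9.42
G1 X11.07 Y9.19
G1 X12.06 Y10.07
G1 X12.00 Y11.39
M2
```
solid part
  facet normal 0.0000 0.0000 -1.0000
    outer loop
      vertex 3.60 18.65 0.00
      vertex 12.50 21.16 0.00
      vertex 20.02 15.77 0.00
    endloop
  endfacet
  facet normal 0.0000 0.0000 -1.0000
    outer loop
      vertex 0.01 10.12 0.00
      vertex 3.60 18.65 0.00
      vertex 20.02 15.77 0.00
    endloop
  endfacet
  facet normal 0.0000 0.0000 -1.0000
    outer loop
      vertex 4.45 2.00 0.00
      vertex 0.01 10.12 0.00
      vertex 20.02 15.77 0.00
    endloop
  endfacet
  facet normal 0.0000 0.0000 -1.0000
    outer loop
      vertex 13.56 0.40 0.00
      vertex 4.45 2.00 0.00
      vertex 20.02 15.77 0.00
    endloop
  endfacet
  facet normal 0.0000 0.0000 -1.0000
    outer loop
      vertex 20.49 6.53 0.00
      vertex 13.56 0.40 0.00
      vertex 20.02 15.77 0.00
    endloop
  endfacet
  facet normal 0.5420 0.7561 0.3668
    outer loop
      vertex 20.02 15.77 0.00
      vertex 12.50 21.16 0.00
      vertex 10.66 10.66 24.36
    endloop
  endfacet
  facet normal -0.2525 0.8954 0.3669
    outer loop
      vertex 12.50 21.16 0.00
      vertex 3.60 18.65 0.00
      vertex 10.66 10.66 24.36
    endloop
  endfacet
  facet normal -0.8574 0.3609 0.3669
    outer loop
      vertex 3.60 18.65 0.00
      vertex 0.01 10.12 0.00
      vertex 10.66 10.66 24.36
    endloop
  endfacet
  facet normal -0.8163 -0.4463 0.3668
    outer loop
      vertex 0.01 10.12 0.00
      vertex 4.45 2.00 0.00
      vertex 10.66 10.66 24.36
    endloop
  endfacet
  facet normal -0.1609 -0.9163 0.3668
    outer loop
      vertex 4.45 2.00 0.00
      vertex 13.56 0.40 0.00
      vertex 10.66 10.66 24.36
    endloop
  endfacet
  facet normal 0.6164 -0.6968 0.3669
    outer loop
      vertex 13.56 0.40 0.00
      vertex 20.49 6.53 0.00
      vertex 10.66 10.66 24.36
    endloop
  endfacet
  facet normal 0.9291 0.0473 0.3669
    outer loop
      vertex 20.49 6.53 0.00
      vertex 20.02 15.77 0.00
      vertex 10.66 10.66 24.36
    endloop
  endfacet
endsolid part

The G0 Z moves step by Δz≈3.48 mm. The G1 loops shrink linearly with z, so the solid tapers from its base footprint up to z≈24.4. Closing with a flat bottom cap and the tapered top and triangulating gives 12 facets — a regular 7-sided pyramid, base circumscribed radius ≈ 10.7 mm, apex at z ≈ 24.4 mm.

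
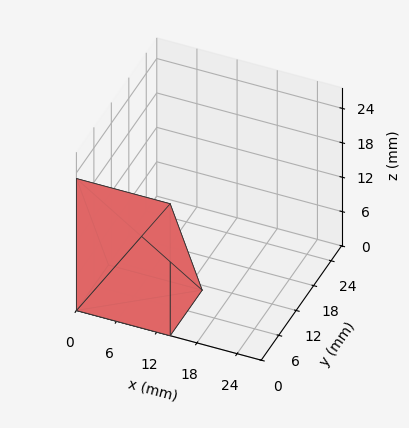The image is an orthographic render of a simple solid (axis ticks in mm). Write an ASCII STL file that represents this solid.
Reading the render: the shape is a wedge (ramp): 14 × 11 mm base, rising to 23 mm along the y=0 edge and sloping linearly to z=0 at y=11 (dimensions read to the nearest mm from the axis ticks). For the STL, each face is triangulated and given an outward normal.

solid part
  facet normal 0.0000 0.0000 -1.0000
    outer loop
      vertex 14.00 11.00 0.00
      vertex 14.00 0.00 0.00
      vertex 0.00 0.00 0.00
    endloop
  endfacet
  facet normal 0.0000 0.0000 -1.0000
    outer loop
      vertex 0.00 11.00 0.00
      vertex 14.00 11.00 0.00
      vertex 0.00 0.00 0.00
    endloop
  endfacet
  facet normal 0.0000 -1.0000 0.0000
    outer loop
      vertex 0.00 0.00 0.00
      vertex 14.00 0.00 0.00
      vertex 14.00 0.00 23.00
    endloop
  endfacet
  facet normal 0.0000 -1.0000 0.0000
    outer loop
      vertex 0.00 0.00 0.00
      vertex 14.00 0.00 23.00
      vertex 0.00 0.00 23.00
    endloop
  endfacet
  facet normal 0.0000 0.9021 0.4315
    outer loop
      vertex 0.00 0.00 23.00
      vertex 14.00 0.00 23.00
      vertex 14.00 11.00 0.00
    endloop
  endfacet
  facet normal 0.0000 0.9021 0.4315
    outer loop
      vertex 0.00 0.00 23.00
      vertex 14.00 11.00 0.00
      vertex 0.00 11.00 0.00
    endloop
  endfacet
  facet normal -1.0000 0.0000 0.0000
    outer loop
      vertex 0.00 0.00 23.00
      vertex 0.00 11.00 0.00
      vertex 0.00 0.00 0.00
    endloop
  endfacet
  facet normal 1.0000 0.0000 0.0000
    outer loop
      vertex 14.00 0.00 0.00
      vertex 14.00 11.00 0.00
      vertex 14.00 0.00 23.00
    endloop
  endfacet
endsolid part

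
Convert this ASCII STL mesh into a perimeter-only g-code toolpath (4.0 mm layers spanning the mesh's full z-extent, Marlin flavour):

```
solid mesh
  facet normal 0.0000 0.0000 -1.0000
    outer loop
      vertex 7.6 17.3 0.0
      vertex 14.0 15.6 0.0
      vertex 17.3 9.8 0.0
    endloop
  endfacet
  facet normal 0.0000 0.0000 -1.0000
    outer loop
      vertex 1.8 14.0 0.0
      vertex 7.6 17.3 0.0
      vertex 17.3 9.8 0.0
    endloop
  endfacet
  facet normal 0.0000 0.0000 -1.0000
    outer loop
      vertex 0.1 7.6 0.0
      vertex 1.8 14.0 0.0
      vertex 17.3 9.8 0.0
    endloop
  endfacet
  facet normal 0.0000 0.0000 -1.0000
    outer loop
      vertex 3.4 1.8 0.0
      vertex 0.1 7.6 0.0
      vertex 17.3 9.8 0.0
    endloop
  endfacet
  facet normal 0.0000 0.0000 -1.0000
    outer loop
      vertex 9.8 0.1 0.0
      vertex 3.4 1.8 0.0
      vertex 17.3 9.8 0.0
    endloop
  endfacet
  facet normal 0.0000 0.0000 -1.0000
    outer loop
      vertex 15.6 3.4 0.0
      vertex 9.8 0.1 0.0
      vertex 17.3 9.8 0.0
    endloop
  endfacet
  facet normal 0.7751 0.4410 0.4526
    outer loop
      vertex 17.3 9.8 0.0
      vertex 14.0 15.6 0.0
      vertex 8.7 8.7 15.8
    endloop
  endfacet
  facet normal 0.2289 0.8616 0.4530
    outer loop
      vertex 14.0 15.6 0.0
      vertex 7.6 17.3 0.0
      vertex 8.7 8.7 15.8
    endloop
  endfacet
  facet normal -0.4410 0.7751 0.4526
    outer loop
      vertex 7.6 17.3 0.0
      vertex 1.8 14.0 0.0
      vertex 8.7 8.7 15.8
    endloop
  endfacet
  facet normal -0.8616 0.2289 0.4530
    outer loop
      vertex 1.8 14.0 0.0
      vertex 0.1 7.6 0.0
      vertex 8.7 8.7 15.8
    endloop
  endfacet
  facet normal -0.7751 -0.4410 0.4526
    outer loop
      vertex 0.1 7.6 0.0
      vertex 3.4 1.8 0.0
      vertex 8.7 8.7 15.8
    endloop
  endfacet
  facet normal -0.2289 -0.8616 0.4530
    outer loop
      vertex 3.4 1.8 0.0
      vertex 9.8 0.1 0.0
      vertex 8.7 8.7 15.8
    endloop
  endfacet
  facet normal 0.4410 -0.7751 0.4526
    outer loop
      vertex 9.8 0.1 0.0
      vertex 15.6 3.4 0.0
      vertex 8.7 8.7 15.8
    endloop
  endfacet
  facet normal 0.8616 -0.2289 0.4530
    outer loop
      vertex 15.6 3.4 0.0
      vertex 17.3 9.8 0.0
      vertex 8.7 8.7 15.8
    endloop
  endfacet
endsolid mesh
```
; perimeter-only toolpath
G21 ; units = mm
G90 ; absolute positioning
G28 ; home
; layer 1
G0 Z4.0
G0 X15.2 Y9.5
G1 X12.7 Y13.9
G1 X7.9 Y15.2
G1 X3.5 Y12.7
G1 X2.2 Y7.9
G1 X4.7 Y3.5
G1 X9.5 Y2.2
G1 X13.9 Y4.7
G1 X15.2 Y9.5
; layer 2
G0 Z7.9
G0 X13.0 Y9.2
G1 X11.3 Y12.1
G1 X8.1 Y13.0
G1 X5.2 Y11.3
G1 X4.4 Y8.1
G1 X6.0 Y5.2
G1 X9.2 Y4.4
G1 X12.1 Y6.0
G1 X13.0 Y9.2
; layer 3
G0 Z11.9
G0 X10.8 Y9.0
G1 X10.0 Y10.4
G1 X8.4 Y10.8
G1 X7.0 Y10.0
G1 X6.6 Y8.4
G1 X7.4 Y7.0
G1 X9.0 Y6.6
G1 X10.4 Y7.4
G1 X10.8 Y9.0
M2 ; end

The solid is a regular 8-sided pyramid, base circumscribed radius ≈ 8.7 mm, apex at z ≈ 15.8 mm. Slicing at Δz = 4.0 mm — 4 equal slices spanning the solid's height, so layer i sits at z = i·h/4 — gives 3 non-empty perimeters. Each is a 8-segment closed polygon; G0 lifts to the layer z and rapids to the start vertex, then G1 traces the edges. The cross-section shrinks linearly with z (the slice at the apex is degenerate and omitted).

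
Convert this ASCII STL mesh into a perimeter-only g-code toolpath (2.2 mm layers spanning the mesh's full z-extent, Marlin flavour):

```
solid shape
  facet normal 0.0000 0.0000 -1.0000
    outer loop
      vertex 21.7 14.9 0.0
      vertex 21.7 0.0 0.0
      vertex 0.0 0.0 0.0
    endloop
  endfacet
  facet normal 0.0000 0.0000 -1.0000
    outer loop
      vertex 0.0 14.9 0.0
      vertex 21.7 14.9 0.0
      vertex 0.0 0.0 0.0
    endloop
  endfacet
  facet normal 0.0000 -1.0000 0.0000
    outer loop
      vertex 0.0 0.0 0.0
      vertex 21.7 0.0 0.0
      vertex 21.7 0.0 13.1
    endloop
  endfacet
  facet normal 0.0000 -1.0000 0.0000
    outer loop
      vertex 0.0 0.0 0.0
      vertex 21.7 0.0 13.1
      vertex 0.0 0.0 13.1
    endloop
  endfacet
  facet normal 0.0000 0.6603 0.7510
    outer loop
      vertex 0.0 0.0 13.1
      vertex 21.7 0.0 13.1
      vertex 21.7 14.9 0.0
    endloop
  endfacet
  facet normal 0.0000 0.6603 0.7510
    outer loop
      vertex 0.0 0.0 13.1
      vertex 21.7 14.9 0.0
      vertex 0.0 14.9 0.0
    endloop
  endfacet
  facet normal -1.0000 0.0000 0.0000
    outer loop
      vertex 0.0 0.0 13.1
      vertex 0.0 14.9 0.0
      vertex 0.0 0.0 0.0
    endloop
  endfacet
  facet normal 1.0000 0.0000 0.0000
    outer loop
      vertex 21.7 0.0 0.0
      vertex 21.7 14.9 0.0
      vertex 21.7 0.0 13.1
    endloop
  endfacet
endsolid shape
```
; perimeter-only toolpath
G21 ; units = mm
G90 ; absolute positioning
G28 ; home
; layer 1
G0 Z2.2
G0 X0.0 Y0.0
G1 X21.7 Y0.0
G1 X21.7 Y12.4
G1 X0.0 Y12.4
G1 X0.0 Y0.0
; layer 2
G0 Z4.4
G0 X0.0 Y0.0
G1 X21.7 Y0.0
G1 X21.7 Y9.9
G1 X0.0 Y9.9
G1 X0.0 Y0.0
; layer 3
G0 Z6.5
G0 X0.0 Y0.0
G1 X21.7 Y0.0
G1 X21.7 Y7.5
G1 X0.0 Y7.5
G1 X0.0 Y0.0
; layer 4
G0 Z8.7
G0 X0.0 Y0.0
G1 X21.7 Y0.0
G1 X21.7 Y5.0
G1 X0.0 Y5.0
G1 X0.0 Y0.0
; layer 5
G0 Z10.9
G0 X0.0 Y0.0
G1 X21.7 Y0.0
G1 X21.7 Y2.5
G1 X0.0 Y2.5
G1 X0.0 Y0.0
M2 ; end

The solid is a wedge (ramp): 21.7 × 14.9 mm base, rising to 13.1 mm along the y=0 edge and sloping linearly to z=0 at y=14.9. Slicing at Δz = 2.2 mm — 6 equal slices spanning the solid's height, so layer i sits at z = i·h/6 — gives 5 non-empty perimeters. Each is a 4-segment closed polygon; G0 lifts to the layer z and rapids to the start vertex, then G1 traces the edges. The cross-section shrinks linearly with z (the slice at the apex is degenerate and omitted).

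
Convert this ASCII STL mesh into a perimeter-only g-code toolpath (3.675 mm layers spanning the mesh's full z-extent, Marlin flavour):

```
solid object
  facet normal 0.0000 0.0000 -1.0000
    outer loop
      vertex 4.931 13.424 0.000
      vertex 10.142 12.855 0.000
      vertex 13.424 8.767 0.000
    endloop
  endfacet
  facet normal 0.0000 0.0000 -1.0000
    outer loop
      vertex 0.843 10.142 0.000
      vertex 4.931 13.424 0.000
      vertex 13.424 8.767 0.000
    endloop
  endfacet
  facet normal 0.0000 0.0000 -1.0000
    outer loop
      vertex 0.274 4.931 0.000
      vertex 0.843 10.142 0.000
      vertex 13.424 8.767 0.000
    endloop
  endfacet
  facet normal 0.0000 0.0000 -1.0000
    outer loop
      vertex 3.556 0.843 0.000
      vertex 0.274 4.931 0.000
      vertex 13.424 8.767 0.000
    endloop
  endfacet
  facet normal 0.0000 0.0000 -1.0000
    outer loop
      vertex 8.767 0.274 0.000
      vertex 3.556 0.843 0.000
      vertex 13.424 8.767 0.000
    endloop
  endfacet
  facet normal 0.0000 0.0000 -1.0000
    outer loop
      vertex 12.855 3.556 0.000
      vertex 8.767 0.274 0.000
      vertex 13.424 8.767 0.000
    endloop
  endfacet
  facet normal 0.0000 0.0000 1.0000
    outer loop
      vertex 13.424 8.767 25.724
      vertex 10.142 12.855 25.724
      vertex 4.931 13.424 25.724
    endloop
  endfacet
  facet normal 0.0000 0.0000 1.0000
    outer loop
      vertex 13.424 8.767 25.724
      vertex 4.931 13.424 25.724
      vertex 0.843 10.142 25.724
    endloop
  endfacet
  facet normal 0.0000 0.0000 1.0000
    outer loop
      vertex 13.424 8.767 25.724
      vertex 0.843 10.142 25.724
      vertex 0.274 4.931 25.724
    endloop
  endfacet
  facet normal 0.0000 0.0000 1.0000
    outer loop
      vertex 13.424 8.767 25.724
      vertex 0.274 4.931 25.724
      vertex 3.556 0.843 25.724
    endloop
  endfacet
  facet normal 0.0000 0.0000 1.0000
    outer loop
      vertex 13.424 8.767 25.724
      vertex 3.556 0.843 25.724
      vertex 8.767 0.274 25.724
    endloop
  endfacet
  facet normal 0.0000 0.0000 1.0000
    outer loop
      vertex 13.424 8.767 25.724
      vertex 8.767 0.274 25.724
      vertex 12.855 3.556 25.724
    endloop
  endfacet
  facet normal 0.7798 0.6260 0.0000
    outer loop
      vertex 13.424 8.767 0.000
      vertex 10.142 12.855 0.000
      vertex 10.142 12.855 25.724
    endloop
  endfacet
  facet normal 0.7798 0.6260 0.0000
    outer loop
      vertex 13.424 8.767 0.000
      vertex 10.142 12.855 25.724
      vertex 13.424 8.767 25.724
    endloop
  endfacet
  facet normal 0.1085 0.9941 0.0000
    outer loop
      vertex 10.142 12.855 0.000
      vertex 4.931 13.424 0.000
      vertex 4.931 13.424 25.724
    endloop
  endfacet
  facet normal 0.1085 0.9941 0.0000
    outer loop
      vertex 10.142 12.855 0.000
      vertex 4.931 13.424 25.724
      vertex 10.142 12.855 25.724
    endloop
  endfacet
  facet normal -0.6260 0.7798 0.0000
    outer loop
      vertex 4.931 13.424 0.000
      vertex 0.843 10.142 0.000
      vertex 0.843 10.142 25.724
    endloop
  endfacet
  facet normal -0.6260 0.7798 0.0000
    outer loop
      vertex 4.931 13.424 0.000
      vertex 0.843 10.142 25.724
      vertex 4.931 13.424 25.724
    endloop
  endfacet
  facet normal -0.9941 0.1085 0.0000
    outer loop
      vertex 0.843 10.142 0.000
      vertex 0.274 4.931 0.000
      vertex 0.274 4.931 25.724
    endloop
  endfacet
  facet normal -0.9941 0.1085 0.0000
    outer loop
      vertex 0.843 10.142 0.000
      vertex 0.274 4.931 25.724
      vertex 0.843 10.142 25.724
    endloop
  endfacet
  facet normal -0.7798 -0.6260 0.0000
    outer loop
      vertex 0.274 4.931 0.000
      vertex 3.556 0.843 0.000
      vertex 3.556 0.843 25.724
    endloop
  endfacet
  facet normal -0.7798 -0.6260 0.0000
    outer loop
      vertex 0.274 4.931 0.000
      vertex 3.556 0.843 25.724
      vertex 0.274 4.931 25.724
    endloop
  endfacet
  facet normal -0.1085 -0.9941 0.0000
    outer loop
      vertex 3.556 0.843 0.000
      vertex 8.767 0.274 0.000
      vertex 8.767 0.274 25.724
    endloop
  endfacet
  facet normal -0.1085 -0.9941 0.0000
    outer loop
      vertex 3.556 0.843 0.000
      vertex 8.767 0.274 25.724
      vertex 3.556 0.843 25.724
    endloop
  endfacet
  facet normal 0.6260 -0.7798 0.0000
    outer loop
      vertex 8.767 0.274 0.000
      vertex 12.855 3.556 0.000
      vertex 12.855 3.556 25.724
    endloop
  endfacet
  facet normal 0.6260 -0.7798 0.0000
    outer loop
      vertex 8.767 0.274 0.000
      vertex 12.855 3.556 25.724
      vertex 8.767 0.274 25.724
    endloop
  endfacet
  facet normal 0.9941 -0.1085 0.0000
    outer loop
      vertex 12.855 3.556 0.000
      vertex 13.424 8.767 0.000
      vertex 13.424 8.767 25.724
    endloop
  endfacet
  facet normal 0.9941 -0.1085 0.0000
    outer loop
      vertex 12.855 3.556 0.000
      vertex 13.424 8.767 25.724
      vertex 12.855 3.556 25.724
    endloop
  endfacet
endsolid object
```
; perimeter-only toolpath
G21 ; units = mm
G90 ; absolute positioning
G28 ; home
; layer 1
G0 Z3.675
G0 X13.424 Y8.767
G1 X10.142 Y12.855
G1 X4.931 Y13.424
G1 X0.843 Y10.142
G1 X0.274 Y4.931
G1 X3.556 Y0.843
G1 X8.767 Y0.274
G1 X12.855 Y3.556
G1 X13.424 Y8.767
; layer 2
G0 Z7.350
G0 X13.424 Y8.767
G1 X10.142 Y12.855
G1 X4.931 Y13.424
G1 X0.843 Y10.142
G1 X0.274 Y4.931
G1 X3.556 Y0.843
G1 X8.767 Y0.274
G1 X12.855 Y3.556
G1 X13.424 Y8.767
; layer 3
G0 Z11.025
G0 X13.424 Y8.767
G1 X10.142 Y12.855
G1 X4.931 Y13.424
G1 X0.843 Y10.142
G1 X0.274 Y4.931
G1 X3.556 Y0.843
G1 X8.767 Y0.274
G1 X12.855 Y3.556
G1 X13.424 Y8.767
; layer 4
G0 Z14.699
G0 X13.424 Y8.767
G1 X10.142 Y12.855
G1 X4.931 Y13.424
G1 X0.843 Y10.142
G1 X0.274 Y4.931
G1 X3.556 Y0.843
G1 X8.767 Y0.274
G1 X12.855 Y3.556
G1 X13.424 Y8.767
; layer 5
G0 Z18.374
G0 X13.424 Y8.767
G1 X10.142 Y12.855
G1 X4.931 Y13.424
G1 X0.843 Y10.142
G1 X0.274 Y4.931
G1 X3.556 Y0.843
G1 X8.767 Y0.274
G1 X12.855 Y3.556
G1 X13.424 Y8.767
; layer 6
G0 Z22.049
G0 X13.424 Y8.767
G1 X10.142 Y12.855
G1 X4.931 Y13.424
G1 X0.843 Y10.142
G1 X0.274 Y4.931
G1 X3.556 Y0.843
G1 X8.767 Y0.274
G1 X12.855 Y3.556
G1 X13.424 Y8.767
; layer 7
G0 Z25.724
G0 X13.424 Y8.767
G1 X10.142 Y12.855
G1 X4.931 Y13.424
G1 X0.843 Y10.142
G1 X0.274 Y4.931
G1 X3.556 Y0.843
G1 X8.767 Y0.274
G1 X12.855 Y3.556
G1 X13.424 Y8.767
M2 ; end

The solid is a regular 8-sided prism (a cylinder approximated with 8 flat sides), circumscribed radius ≈ 6.85 mm, height ≈ 25.7 mm. Slicing at Δz = 3.675 mm — 7 equal slices spanning the solid's height, so layer i sits at z = i·h/7 — gives 7 non-empty perimeters. Each is a 8-segment closed polygon; G0 lifts to the layer z and rapids to the start vertex, then G1 traces the edges.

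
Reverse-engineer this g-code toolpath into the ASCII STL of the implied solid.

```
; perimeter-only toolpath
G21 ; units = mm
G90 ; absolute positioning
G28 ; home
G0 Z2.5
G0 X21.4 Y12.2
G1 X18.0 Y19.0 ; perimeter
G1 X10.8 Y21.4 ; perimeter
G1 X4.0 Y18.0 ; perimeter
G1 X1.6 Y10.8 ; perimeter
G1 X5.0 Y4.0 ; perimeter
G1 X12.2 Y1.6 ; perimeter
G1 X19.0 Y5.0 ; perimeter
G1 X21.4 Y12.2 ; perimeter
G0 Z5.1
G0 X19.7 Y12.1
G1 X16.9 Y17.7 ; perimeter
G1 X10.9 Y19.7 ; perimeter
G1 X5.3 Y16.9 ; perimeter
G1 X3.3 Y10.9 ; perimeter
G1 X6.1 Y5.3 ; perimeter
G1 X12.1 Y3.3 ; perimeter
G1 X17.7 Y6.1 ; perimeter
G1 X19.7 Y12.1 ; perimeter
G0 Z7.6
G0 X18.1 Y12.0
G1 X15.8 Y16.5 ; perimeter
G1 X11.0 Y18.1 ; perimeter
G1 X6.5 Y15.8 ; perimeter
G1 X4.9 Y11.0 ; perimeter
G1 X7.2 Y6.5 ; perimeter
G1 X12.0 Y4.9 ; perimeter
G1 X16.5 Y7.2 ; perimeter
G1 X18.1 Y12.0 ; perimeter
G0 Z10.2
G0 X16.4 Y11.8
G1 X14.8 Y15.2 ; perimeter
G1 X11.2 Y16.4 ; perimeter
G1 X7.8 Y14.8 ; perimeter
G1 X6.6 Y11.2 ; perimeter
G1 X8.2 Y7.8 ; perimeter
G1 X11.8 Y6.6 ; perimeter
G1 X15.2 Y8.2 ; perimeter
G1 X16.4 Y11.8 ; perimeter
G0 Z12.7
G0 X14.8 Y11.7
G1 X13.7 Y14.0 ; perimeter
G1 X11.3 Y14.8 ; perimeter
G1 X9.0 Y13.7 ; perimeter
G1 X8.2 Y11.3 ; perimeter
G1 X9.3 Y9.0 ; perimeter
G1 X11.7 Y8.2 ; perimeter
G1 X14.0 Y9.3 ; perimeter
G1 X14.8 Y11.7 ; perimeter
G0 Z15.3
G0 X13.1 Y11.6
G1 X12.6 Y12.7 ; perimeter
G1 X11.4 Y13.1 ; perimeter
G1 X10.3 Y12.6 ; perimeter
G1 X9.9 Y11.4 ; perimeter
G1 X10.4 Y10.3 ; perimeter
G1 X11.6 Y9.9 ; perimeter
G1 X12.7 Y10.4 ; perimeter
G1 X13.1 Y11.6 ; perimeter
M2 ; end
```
solid part
  facet normal 0.0000 0.0000 -1.0000
    outer loop
      vertex 10.7 23.0 0.0
      vertex 19.1 20.2 0.0
      vertex 23.0 12.3 0.0
    endloop
  endfacet
  facet normal 0.0000 0.0000 -1.0000
    outer loop
      vertex 2.8 19.1 0.0
      vertex 10.7 23.0 0.0
      vertex 23.0 12.3 0.0
    endloop
  endfacet
  facet normal 0.0000 0.0000 -1.0000
    outer loop
      vertex 0.0 10.7 0.0
      vertex 2.8 19.1 0.0
      vertex 23.0 12.3 0.0
    endloop
  endfacet
  facet normal 0.0000 0.0000 -1.0000
    outer loop
      vertex 3.9 2.8 0.0
      vertex 0.0 10.7 0.0
      vertex 23.0 12.3 0.0
    endloop
  endfacet
  facet normal 0.0000 0.0000 -1.0000
    outer loop
      vertex 12.3 0.0 0.0
      vertex 3.9 2.8 0.0
      vertex 23.0 12.3 0.0
    endloop
  endfacet
  facet normal 0.0000 0.0000 -1.0000
    outer loop
      vertex 20.2 3.9 0.0
      vertex 12.3 0.0 0.0
      vertex 23.0 12.3 0.0
    endloop
  endfacet
  facet normal 0.7692 0.3797 0.5140
    outer loop
      vertex 23.0 12.3 0.0
      vertex 19.1 20.2 0.0
      vertex 11.5 11.5 17.8
    endloop
  endfacet
  facet normal 0.2713 0.8140 0.5137
    outer loop
      vertex 19.1 20.2 0.0
      vertex 10.7 23.0 0.0
      vertex 11.5 11.5 17.8
    endloop
  endfacet
  facet normal -0.3797 0.7692 0.5140
    outer loop
      vertex 10.7 23.0 0.0
      vertex 2.8 19.1 0.0
      vertex 11.5 11.5 17.8
    endloop
  endfacet
  facet normal -0.8140 0.2713 0.5137
    outer loop
      vertex 2.8 19.1 0.0
      vertex 0.0 10.7 0.0
      vertex 11.5 11.5 17.8
    endloop
  endfacet
  facet normal -0.7692 -0.3797 0.5140
    outer loop
      vertex 0.0 10.7 0.0
      vertex 3.9 2.8 0.0
      vertex 11.5 11.5 17.8
    endloop
  endfacet
  facet normal -0.2713 -0.8140 0.5137
    outer loop
      vertex 3.9 2.8 0.0
      vertex 12.3 0.0 0.0
      vertex 11.5 11.5 17.8
    endloop
  endfacet
  facet normal 0.3797 -0.7692 0.5140
    outer loop
      vertex 12.3 0.0 0.0
      vertex 20.2 3.9 0.0
      vertex 11.5 11.5 17.8
    endloop
  endfacet
  facet normal 0.8140 -0.2713 0.5137
    outer loop
      vertex 20.2 3.9 0.0
      vertex 23.0 12.3 0.0
      vertex 11.5 11.5 17.8
    endloop
  endfacet
endsolid part

The G0 Z moves step by Δz≈2.5 mm. The G1 loops shrink linearly with z, so the solid tapers from its base footprint up to z≈17.8. Closing with a flat bottom cap and the tapered top and triangulating gives 14 facets — a regular 8-sided pyramid, base circumscribed radius ≈ 11.5 mm, apex at z ≈ 17.8 mm.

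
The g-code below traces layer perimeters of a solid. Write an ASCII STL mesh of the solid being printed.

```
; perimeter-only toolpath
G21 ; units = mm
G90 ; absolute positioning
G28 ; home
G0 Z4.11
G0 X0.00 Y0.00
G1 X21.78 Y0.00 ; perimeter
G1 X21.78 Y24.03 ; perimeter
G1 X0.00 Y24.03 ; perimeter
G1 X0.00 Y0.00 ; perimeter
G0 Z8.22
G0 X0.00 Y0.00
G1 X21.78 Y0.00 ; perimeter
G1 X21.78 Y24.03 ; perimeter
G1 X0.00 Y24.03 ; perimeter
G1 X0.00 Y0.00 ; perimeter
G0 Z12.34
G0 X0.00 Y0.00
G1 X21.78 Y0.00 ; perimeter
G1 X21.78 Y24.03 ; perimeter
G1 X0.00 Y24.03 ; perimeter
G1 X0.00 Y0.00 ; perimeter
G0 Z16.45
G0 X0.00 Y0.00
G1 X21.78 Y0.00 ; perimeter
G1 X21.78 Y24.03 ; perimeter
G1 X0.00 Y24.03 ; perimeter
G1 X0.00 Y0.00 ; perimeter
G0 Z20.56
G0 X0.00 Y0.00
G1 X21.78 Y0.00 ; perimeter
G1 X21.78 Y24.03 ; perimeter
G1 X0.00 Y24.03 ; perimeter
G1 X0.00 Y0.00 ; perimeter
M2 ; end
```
solid part
  facet normal 0.0000 0.0000 -1.0000
    outer loop
      vertex 21.78 24.03 0.00
      vertex 21.78 0.00 0.00
      vertex 0.00 0.00 0.00
    endloop
  endfacet
  facet normal 0.0000 0.0000 -1.0000
    outer loop
      vertex 0.00 24.03 0.00
      vertex 21.78 24.03 0.00
      vertex 0.00 0.00 0.00
    endloop
  endfacet
  facet normal 0.0000 0.0000 1.0000
    outer loop
      vertex 0.00 0.00 20.56
      vertex 21.78 0.00 20.56
      vertex 21.78 24.03 20.56
    endloop
  endfacet
  facet normal 0.0000 0.0000 1.0000
    outer loop
      vertex 0.00 0.00 20.56
      vertex 21.78 24.03 20.56
      vertex 0.00 24.03 20.56
    endloop
  endfacet
  facet normal 0.0000 -1.0000 0.0000
    outer loop
      vertex 0.00 0.00 0.00
      vertex 21.78 0.00 0.00
      vertex 21.78 0.00 20.56
    endloop
  endfacet
  facet normal 0.0000 -1.0000 0.0000
    outer loop
      vertex 0.00 0.00 0.00
      vertex 21.78 0.00 20.56
      vertex 0.00 0.00 20.56
    endloop
  endfacet
  facet normal 0.0000 1.0000 0.0000
    outer loop
      vertex 21.78 24.03 20.56
      vertex 21.78 24.03 0.00
      vertex 0.00 24.03 0.00
    endloop
  endfacet
  facet normal 0.0000 1.0000 0.0000
    outer loop
      vertex 0.00 24.03 20.56
      vertex 21.78 24.03 20.56
      vertex 0.00 24.03 0.00
    endloop
  endfacet
  facet normal -1.0000 0.0000 0.0000
    outer loop
      vertex 0.00 24.03 20.56
      vertex 0.00 24.03 0.00
      vertex 0.00 0.00 0.00
    endloop
  endfacet
  facet normal -1.0000 0.0000 0.0000
    outer loop
      vertex 0.00 0.00 20.56
      vertex 0.00 24.03 20.56
      vertex 0.00 0.00 0.00
    endloop
  endfacet
  facet normal 1.0000 0.0000 0.0000
    outer loop
      vertex 21.78 0.00 0.00
      vertex 21.78 24.03 0.00
      vertex 21.78 24.03 20.56
    endloop
  endfacet
  facet normal 1.0000 0.0000 0.0000
    outer loop
      vertex 21.78 0.00 0.00
      vertex 21.78 24.03 20.56
      vertex 21.78 0.00 20.56
    endloop
  endfacet
endsolid part

The G0 Z moves step by Δz≈4.11 mm. Every layer's G1 loop is the same polygon, so the solid is a straight extrusion of it from z=0 to z≈20.6. Closing with flat bottom and top caps and triangulating gives 12 facets — a rectangular box, roughly 21.8 × 24 mm footprint and 20.6 mm tall.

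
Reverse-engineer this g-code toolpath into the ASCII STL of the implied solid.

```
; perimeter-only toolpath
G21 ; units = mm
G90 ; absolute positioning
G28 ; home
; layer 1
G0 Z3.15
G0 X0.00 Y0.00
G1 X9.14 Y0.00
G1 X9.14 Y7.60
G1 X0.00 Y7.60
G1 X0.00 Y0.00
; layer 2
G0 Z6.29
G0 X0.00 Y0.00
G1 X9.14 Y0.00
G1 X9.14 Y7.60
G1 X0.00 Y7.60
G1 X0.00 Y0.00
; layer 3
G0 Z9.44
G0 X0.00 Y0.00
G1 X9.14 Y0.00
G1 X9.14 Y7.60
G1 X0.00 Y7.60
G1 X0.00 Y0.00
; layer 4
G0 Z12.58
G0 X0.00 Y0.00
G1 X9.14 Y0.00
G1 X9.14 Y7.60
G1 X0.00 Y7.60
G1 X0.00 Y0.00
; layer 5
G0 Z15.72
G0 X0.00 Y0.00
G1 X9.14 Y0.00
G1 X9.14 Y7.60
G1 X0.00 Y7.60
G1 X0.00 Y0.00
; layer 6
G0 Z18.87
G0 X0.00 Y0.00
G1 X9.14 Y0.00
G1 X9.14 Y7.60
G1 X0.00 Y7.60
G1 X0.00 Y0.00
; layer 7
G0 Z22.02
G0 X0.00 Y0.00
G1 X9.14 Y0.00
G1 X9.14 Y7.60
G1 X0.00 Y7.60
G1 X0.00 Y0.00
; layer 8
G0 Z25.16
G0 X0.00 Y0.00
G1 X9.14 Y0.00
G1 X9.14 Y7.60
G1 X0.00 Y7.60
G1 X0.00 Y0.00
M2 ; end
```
solid part
  facet normal 0.0000 0.0000 -1.0000
    outer loop
      vertex 9.14 7.60 0.00
      vertex 9.14 0.00 0.00
      vertex 0.00 0.00 0.00
    endloop
  endfacet
  facet normal 0.0000 0.0000 -1.0000
    outer loop
      vertex 0.00 7.60 0.00
      vertex 9.14 7.60 0.00
      vertex 0.00 0.00 0.00
    endloop
  endfacet
  facet normal 0.0000 0.0000 1.0000
    outer loop
      vertex 0.00 0.00 25.16
      vertex 9.14 0.00 25.16
      vertex 9.14 7.60 25.16
    endloop
  endfacet
  facet normal 0.0000 0.0000 1.0000
    outer loop
      vertex 0.00 0.00 25.16
      vertex 9.14 7.60 25.16
      vertex 0.00 7.60 25.16
    endloop
  endfacet
  facet normal 0.0000 -1.0000 0.0000
    outer loop
      vertex 0.00 0.00 0.00
      vertex 9.14 0.00 0.00
      vertex 9.14 0.00 25.16
    endloop
  endfacet
  facet normal 0.0000 -1.0000 0.0000
    outer loop
      vertex 0.00 0.00 0.00
      vertex 9.14 0.00 25.16
      vertex 0.00 0.00 25.16
    endloop
  endfacet
  facet normal 0.0000 1.0000 0.0000
    outer loop
      vertex 9.14 7.60 25.16
      vertex 9.14 7.60 0.00
      vertex 0.00 7.60 0.00
    endloop
  endfacet
  facet normal 0.0000 1.0000 0.0000
    outer loop
      vertex 0.00 7.60 25.16
      vertex 9.14 7.60 25.16
      vertex 0.00 7.60 0.00
    endloop
  endfacet
  facet normal -1.0000 0.0000 0.0000
    outer loop
      vertex 0.00 7.60 25.16
      vertex 0.00 7.60 0.00
      vertex 0.00 0.00 0.00
    endloop
  endfacet
  facet normal -1.0000 0.0000 0.0000
    outer loop
      vertex 0.00 0.00 25.16
      vertex 0.00 7.60 25.16
      vertex 0.00 0.00 0.00
    endloop
  endfacet
  facet normal 1.0000 0.0000 0.0000
    outer loop
      vertex 9.14 0.00 0.00
      vertex 9.14 7.60 0.00
      vertex 9.14 7.60 25.16
    endloop
  endfacet
  facet normal 1.0000 0.0000 0.0000
    outer loop
      vertex 9.14 0.00 0.00
      vertex 9.14 7.60 25.16
      vertex 9.14 0.00 25.16
    endloop
  endfacet
endsolid part

The G0 Z moves step by Δz≈3.15 mm. Every layer's G1 loop is the same polygon, so the solid is a straight extrusion of it from z=0 to z≈25.2. Closing with flat bottom and top caps and triangulating gives 12 facets — a rectangular box, roughly 9.14 × 7.6 mm footprint and 25.2 mm tall.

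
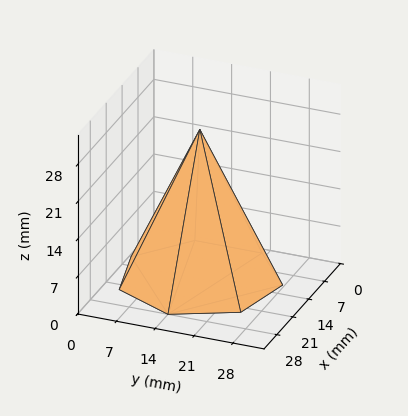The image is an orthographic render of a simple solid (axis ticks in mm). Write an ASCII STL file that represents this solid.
Reading the render: the shape is a regular 7-sided pyramid, base circumscribed radius ≈ 14 mm, apex at z ≈ 28 mm (dimensions read to the nearest mm from the axis ticks). For the STL, each face is triangulated and given an outward normal.

solid part
  facet normal 0.0000 0.0000 -1.0000
    outer loop
      vertex 10.885 27.649 0.000
      vertex 22.729 24.946 0.000
      vertex 28.000 14.000 0.000
    endloop
  endfacet
  facet normal 0.0000 0.0000 -1.0000
    outer loop
      vertex 1.386 20.074 0.000
      vertex 10.885 27.649 0.000
      vertex 28.000 14.000 0.000
    endloop
  endfacet
  facet normal 0.0000 0.0000 -1.0000
    outer loop
      vertex 1.386 7.926 0.000
      vertex 1.386 20.074 0.000
      vertex 28.000 14.000 0.000
    endloop
  endfacet
  facet normal 0.0000 0.0000 -1.0000
    outer loop
      vertex 10.885 0.351 0.000
      vertex 1.386 7.926 0.000
      vertex 28.000 14.000 0.000
    endloop
  endfacet
  facet normal 0.0000 0.0000 -1.0000
    outer loop
      vertex 22.729 3.054 0.000
      vertex 10.885 0.351 0.000
      vertex 28.000 14.000 0.000
    endloop
  endfacet
  facet normal 0.8215 0.3956 0.4107
    outer loop
      vertex 28.000 14.000 0.000
      vertex 22.729 24.946 0.000
      vertex 14.000 14.000 28.000
    endloop
  endfacet
  facet normal 0.2029 0.8889 0.4107
    outer loop
      vertex 22.729 24.946 0.000
      vertex 10.885 27.649 0.000
      vertex 14.000 14.000 28.000
    endloop
  endfacet
  facet normal -0.5685 0.7128 0.4107
    outer loop
      vertex 10.885 27.649 0.000
      vertex 1.386 20.074 0.000
      vertex 14.000 14.000 28.000
    endloop
  endfacet
  facet normal -0.9118 0.0000 0.4107
    outer loop
      vertex 1.386 20.074 0.000
      vertex 1.386 7.926 0.000
      vertex 14.000 14.000 28.000
    endloop
  endfacet
  facet normal -0.5685 -0.7128 0.4107
    outer loop
      vertex 1.386 7.926 0.000
      vertex 10.885 0.351 0.000
      vertex 14.000 14.000 28.000
    endloop
  endfacet
  facet normal 0.2029 -0.8889 0.4107
    outer loop
      vertex 10.885 0.351 0.000
      vertex 22.729 3.054 0.000
      vertex 14.000 14.000 28.000
    endloop
  endfacet
  facet normal 0.8215 -0.3956 0.4107
    outer loop
      vertex 22.729 3.054 0.000
      vertex 28.000 14.000 0.000
      vertex 14.000 14.000 28.000
    endloop
  endfacet
endsolid part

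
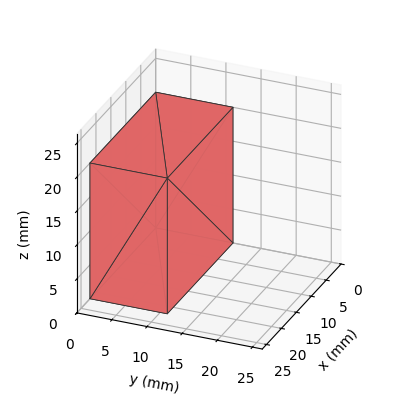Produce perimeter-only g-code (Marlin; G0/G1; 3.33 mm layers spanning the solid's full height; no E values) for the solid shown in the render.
Reading the render: the shape is a rectangular box, roughly 22 × 11 mm footprint and 20 mm tall (dimensions read to the nearest mm from the axis ticks). For the g-code, the solid's height is divided into equal slices at the stated Δz and each level perimeter traced with G1 moves after a G0 lift.

; perimeter-only toolpath
G21 ; units = mm
G90 ; absolute positioning
G28 ; home
; layer 1
G0 Z3.33
G0 X0.00 Y0.00
G1 X22.00 Y0.00
G1 X22.00 Y11.00
G1 X0.00 Y11.00
G1 X0.00 Y0.00
; layer 2
G0 Z6.67
G0 X0.00 Y0.00
G1 X22.00 Y0.00
G1 X22.00 Y11.00
G1 X0.00 Y11.00
G1 X0.00 Y0.00
; layer 3
G0 Z10.00
G0 X0.00 Y0.00
G1 X22.00 Y0.00
G1 X22.00 Y11.00
G1 X0.00 Y11.00
G1 X0.00 Y0.00
; layer 4
G0 Z13.33
G0 X0.00 Y0.00
G1 X22.00 Y0.00
G1 X22.00 Y11.00
G1 X0.00 Y11.00
G1 X0.00 Y0.00
; layer 5
G0 Z16.67
G0 X0.00 Y0.00
G1 X22.00 Y0.00
G1 X22.00 Y11.00
G1 X0.00 Y11.00
G1 X0.00 Y0.00
; layer 6
G0 Z20.00
G0 X0.00 Y0.00
G1 X22.00 Y0.00
G1 X22.00 Y11.00
G1 X0.00 Y11.00
G1 X0.00 Y0.00
M2 ; end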